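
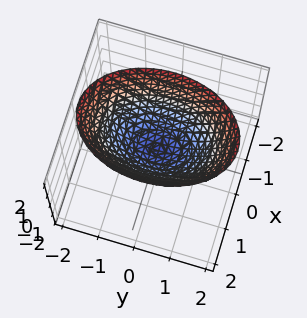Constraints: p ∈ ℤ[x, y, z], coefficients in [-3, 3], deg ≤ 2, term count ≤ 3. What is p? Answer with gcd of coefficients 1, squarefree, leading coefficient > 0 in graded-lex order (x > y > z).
2*x^2 + y^2 - 2*z

(a) Degree: a single bowl opening along one axis; a quadric, so deg p = 2.
(b) Symmetries: mirror symmetry y ↦ −y ⇒ only even powers of y; it's symmetric under x → −x, forcing even powers of x.
(c) From the axis intercepts and sections: it crosses the z-axis at the gridline z = 0; it crosses the y-axis at the gridline y = 0; one x-axis crossing is at x = 0.
(d) These observations pin down the coefficients.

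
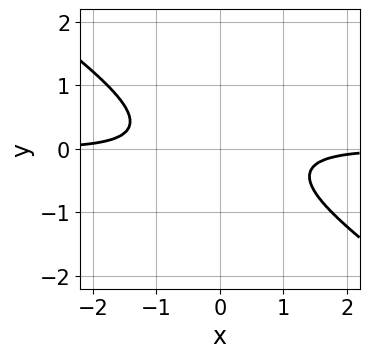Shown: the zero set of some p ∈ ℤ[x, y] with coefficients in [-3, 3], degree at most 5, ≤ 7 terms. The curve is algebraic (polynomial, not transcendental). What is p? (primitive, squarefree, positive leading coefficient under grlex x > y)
1. deg p = 4. A generic line meets the curve in up to 4 points.
2. From the visible intercepts: the curve avoids every integer y-axis point in the box; no x-intercept at any integer in the box.
3. Solving for integer coefficients yields p as stated.

3*x^3*y + 2*x^2*y^2 - 3*x*y^3 + 3*y^2 + 2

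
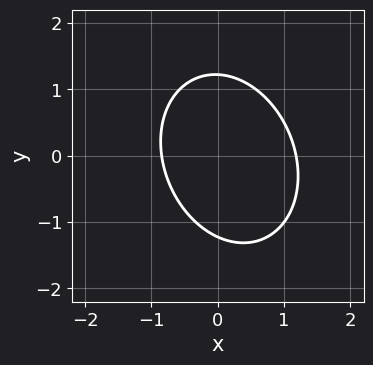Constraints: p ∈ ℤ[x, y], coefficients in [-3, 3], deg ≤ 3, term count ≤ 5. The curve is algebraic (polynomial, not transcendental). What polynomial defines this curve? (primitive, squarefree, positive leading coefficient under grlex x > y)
3*x^2 + x*y + 2*y^2 - x - 3

(a) deg p = 2.
(b) The integer polynomial consistent with all of this is the stated p.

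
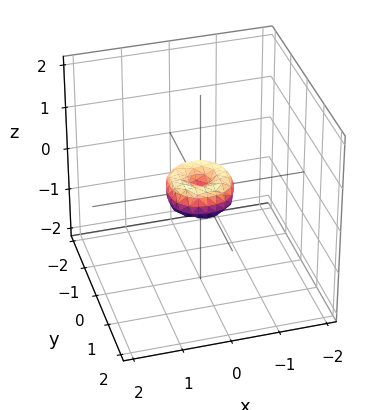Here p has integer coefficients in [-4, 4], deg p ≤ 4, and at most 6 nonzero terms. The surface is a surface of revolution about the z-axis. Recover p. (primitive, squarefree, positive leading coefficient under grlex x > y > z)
2*x^4 + 4*x^2*y^2 + 2*y^4 - x^2 - y^2 + z^2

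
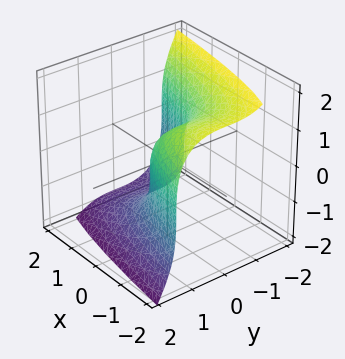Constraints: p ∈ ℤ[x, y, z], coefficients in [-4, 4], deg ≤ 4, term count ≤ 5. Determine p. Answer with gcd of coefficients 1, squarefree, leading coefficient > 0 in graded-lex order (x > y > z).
1. Degree: no degree-2 surface has this shape, so deg p = 3.
2. From the visible intercepts: it crosses the z-axis at the gridline z = 0; it crosses the x-axis at the gridline x = 0.
3. Solving for integer coefficients yields p as stated.

2*y^3 + z^3 + 3*x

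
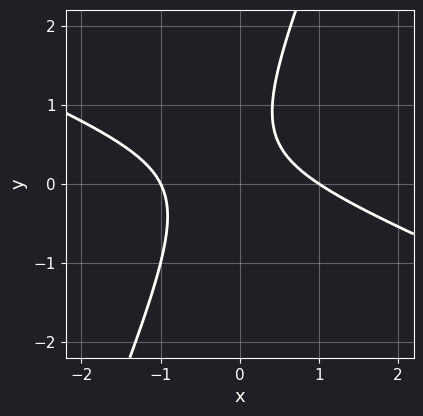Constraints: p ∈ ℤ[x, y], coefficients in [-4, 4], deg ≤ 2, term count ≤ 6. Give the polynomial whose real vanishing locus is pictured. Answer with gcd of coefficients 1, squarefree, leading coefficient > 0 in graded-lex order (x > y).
Degree: a generic line meets the curve in up to 2 points, so deg p = 2.
Checking where it meets the axes: it misses every integer gridline on the y-axis; among the integer gridlines, it crosses the x-axis at x ∈ {-1, 1}.
The integer polynomial consistent with all of this is the stated p.

x^2 + 2*x*y - y^2 + y - 1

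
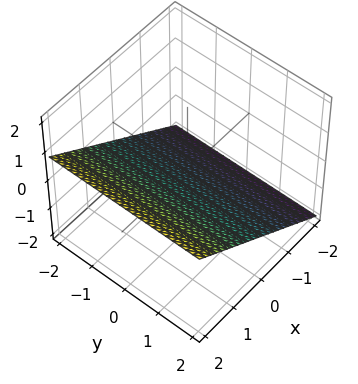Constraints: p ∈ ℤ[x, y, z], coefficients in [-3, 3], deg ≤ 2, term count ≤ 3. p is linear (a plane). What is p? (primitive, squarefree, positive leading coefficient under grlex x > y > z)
The degree is 1 — every cross-section is a straight line — this is a plane.
Checking where it meets the axes: the surface avoids every integer y-axis point in the box; it meets the x-axis at x = 1 (among the integer gridlines).
Fitting integer coefficients to these (and the overall shape) gives p.

2*x - 3*z - 2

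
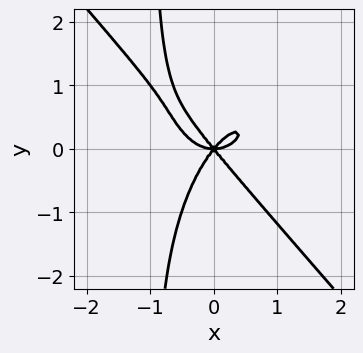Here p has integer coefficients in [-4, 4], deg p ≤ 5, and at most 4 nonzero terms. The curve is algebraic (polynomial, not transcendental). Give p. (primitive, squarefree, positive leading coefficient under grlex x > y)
3*x^4 + 2*x*y^3 - 3*x^2*y + 2*y^3

The degree is 4 — a generic line meets the curve in up to 4 points.
From the visible intercepts: it crosses the x-axis at the gridline x = 0; it meets the y-axis at y = 0 (among the integer gridlines).
Matching integer coefficients to the picture gives p.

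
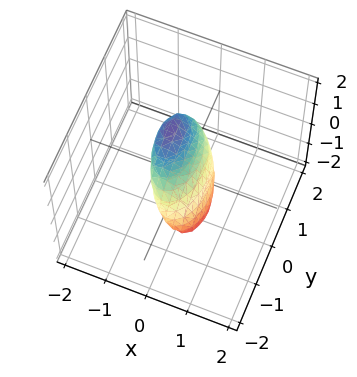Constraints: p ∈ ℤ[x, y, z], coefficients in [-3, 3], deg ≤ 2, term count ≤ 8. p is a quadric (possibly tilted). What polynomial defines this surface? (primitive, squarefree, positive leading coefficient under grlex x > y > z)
3*x^2 + 3*x*z + y^2 - y*z + 2*z^2 - 1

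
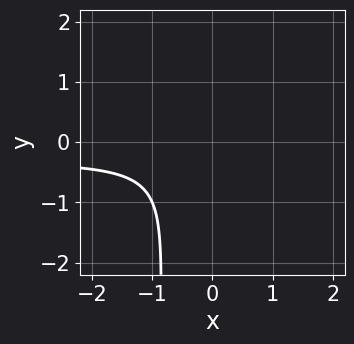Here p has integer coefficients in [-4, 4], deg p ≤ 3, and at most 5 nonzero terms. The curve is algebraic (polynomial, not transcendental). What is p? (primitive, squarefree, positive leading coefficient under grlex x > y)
3*x^2*y + 3*x*y^2 + x^2 + 3*y^2 + 2

(a) deg p = 3.
(b) From the visible intercepts: it misses every integer gridline on the y-axis; no x-intercept at any integer in the box.
(c) Fitting integer coefficients to these (and the overall shape) gives p.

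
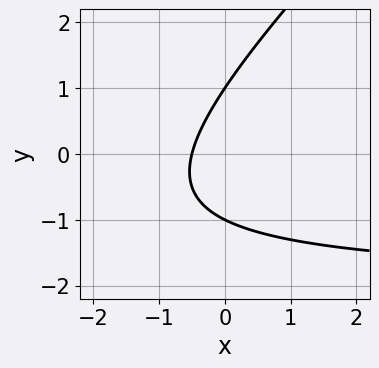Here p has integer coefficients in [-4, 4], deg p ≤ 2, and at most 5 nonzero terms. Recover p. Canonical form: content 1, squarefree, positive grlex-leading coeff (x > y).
Degree: no degree-1 curve has this shape, so deg p = 2.
From the visible intercepts: among the integer gridlines, it crosses the y-axis at y ∈ {-1, 1}.
Putting this together gives p.

x*y - y^2 + 2*x + 1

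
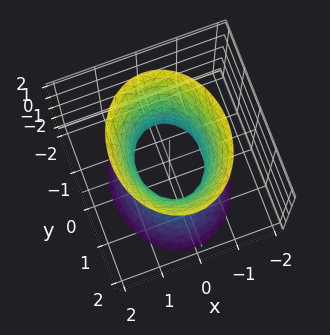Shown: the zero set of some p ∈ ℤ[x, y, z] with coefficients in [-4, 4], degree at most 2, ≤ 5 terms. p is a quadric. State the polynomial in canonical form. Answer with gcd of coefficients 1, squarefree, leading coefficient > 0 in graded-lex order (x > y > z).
3*x^2 + 2*y^2 - z^2 - 2

(a) deg p = 2. An hourglass — one-sheet hyperboloid; a quadric.
(b) Symmetries: it's symmetric under x → −x, forcing even powers of x; it's symmetric under y → −y, forcing even powers of y; mirror symmetry z ↦ −z ⇒ only even powers of z.
(c) Against the integer gridlines: no z-intercept at any integer in the box; among the integer gridlines, it crosses the y-axis at y ∈ {-1, 1}.
(d) Putting this together gives p.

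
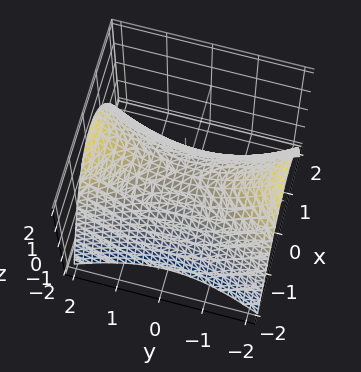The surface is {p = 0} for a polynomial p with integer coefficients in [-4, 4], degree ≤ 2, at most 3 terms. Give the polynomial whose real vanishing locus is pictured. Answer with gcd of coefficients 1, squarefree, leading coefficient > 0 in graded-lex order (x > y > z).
First, the degree is 2 — a hyperbolic paraboloid; a quadric.
Then, symmetries: the y ↦ −y reflection is a symmetry, so y appears only in even powers; it's symmetric under x → −x, forcing even powers of x.
Then, from the visible intercepts: it crosses the y-axis at the gridline y = 0; one x-axis crossing is at x = 0.
Finally, solving for integer coefficients yields p as stated.

3*x^2 - y^2 + 3*z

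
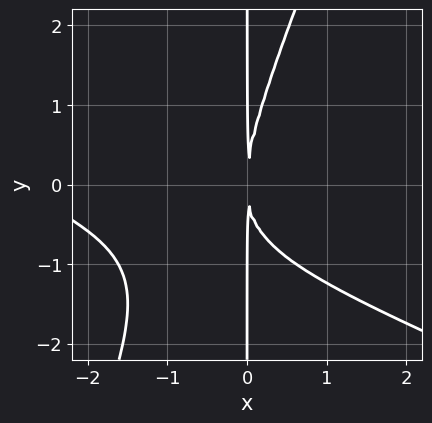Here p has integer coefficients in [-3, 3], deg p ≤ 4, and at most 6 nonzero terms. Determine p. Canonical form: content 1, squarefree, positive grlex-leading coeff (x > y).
1. Degree: no degree-2 curve has this shape, so deg p = 3.
2. Reading off the gridlines: every point of the y-axis in the box is on the curve.
3. The integer polynomial consistent with all of this is the stated p.

x^3 + 2*x^2*y - x*y^2 + 3*x^2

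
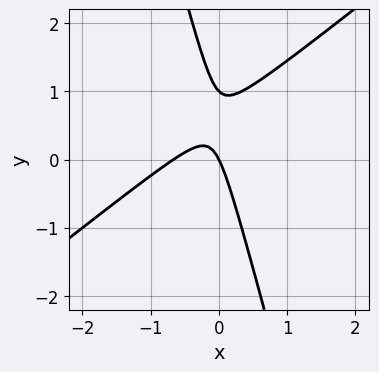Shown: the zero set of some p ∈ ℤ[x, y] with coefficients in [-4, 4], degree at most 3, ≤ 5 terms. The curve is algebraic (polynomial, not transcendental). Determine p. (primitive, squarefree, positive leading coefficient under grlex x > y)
3*x^2 - 3*x*y - y^2 + 2*x + y

1. Degree: the shape is more complex than any degree-1 curve, so deg p = 2.
2. Reading off the gridlines: among the integer gridlines, it crosses the y-axis at y ∈ {0, 1}; one x-axis crossing is at x = 0.
3. Matching integer coefficients to the picture gives p.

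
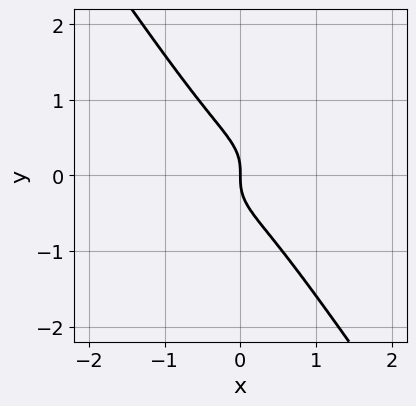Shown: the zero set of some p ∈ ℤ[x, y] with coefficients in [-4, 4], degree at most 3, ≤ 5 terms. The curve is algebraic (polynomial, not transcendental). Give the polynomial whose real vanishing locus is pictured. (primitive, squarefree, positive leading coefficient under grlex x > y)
Degree: a generic line meets the curve in up to 3 points, so deg p = 3.
Observable constraints: it crosses the x-axis at the gridline x = 0; it meets the y-axis at y = 0 (among the integer gridlines).
Fitting integer coefficients to these (and the overall shape) gives p.

2*x^3 + 2*x*y^2 + 2*y^3 + x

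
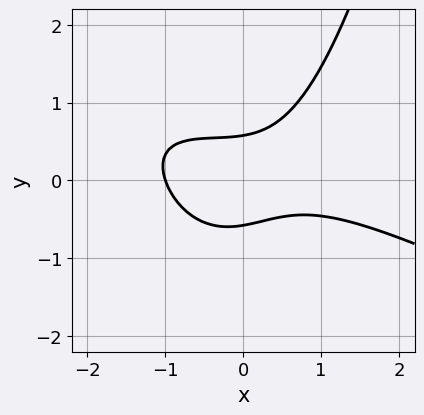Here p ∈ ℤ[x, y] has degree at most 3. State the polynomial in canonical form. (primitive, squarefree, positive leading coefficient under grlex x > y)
(a) Degree: the shape is more complex than any degree-2 curve, so deg p = 3.
(b) Against the integer gridlines: it crosses the x-axis at the gridline x = -1.
(c) Assembling these constraints gives the stated polynomial.

x^3 + 2*x^2*y + x*y - 3*y^2 + 1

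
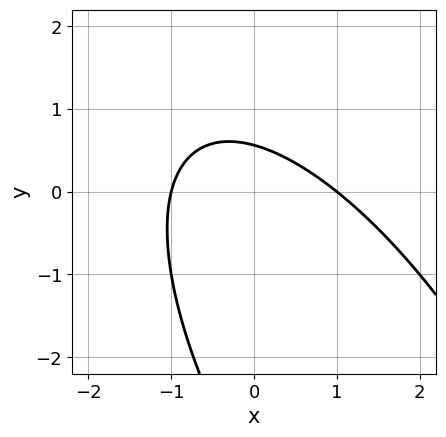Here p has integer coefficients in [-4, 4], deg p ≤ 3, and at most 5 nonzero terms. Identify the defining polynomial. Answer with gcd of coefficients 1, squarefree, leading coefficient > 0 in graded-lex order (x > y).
(a) deg p = 2. A generic line meets the curve in up to 2 points.
(b) Against the integer gridlines: among the integer gridlines, it crosses the x-axis at x ∈ {-1, 1}.
(c) Fitting integer coefficients to these (and the overall shape) gives p.

2*x^2 + 2*x*y + y^2 + 3*y - 2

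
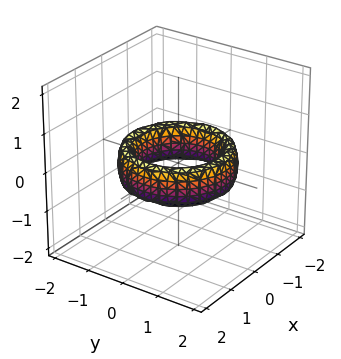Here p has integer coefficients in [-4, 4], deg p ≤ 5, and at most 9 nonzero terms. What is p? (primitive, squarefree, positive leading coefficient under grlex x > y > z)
(a) deg p = 4. A generic line meets the surface in up to 4 points.
(b) Symmetries: the z-axis is an axis of rotation, so x and y enter only as x² + y².
(c) Against the integer gridlines: a circular section at z = 0 has radius exactly 1; it misses every integer gridline on the z-axis; among the integer gridlines, it crosses the x-axis at x ∈ {-1, 1}; the y-axis gridline crossings are at y ∈ {-1, 1}.
(d) Solving for integer coefficients yields p as stated.

x^4 + 2*x^2*y^2 + y^4 - 3*x^2 - 3*y^2 + z^2 + 2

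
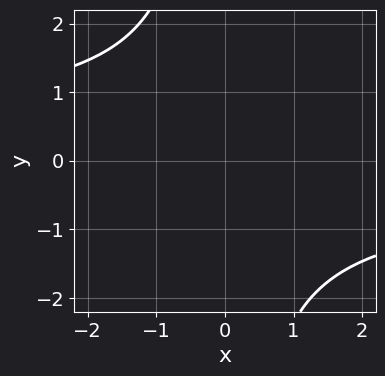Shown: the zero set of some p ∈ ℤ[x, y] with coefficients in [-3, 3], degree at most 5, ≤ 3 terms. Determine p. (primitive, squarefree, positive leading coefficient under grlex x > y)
1. Degree: the shape is more complex than any degree-3 curve, so deg p = 4.
2. Against the integer gridlines: the curve avoids every integer y-axis point in the box; no x-intercept at any integer in the box.
3. The integer polynomial consistent with all of this is the stated p.

x*y^3 + 2*y^2 + 2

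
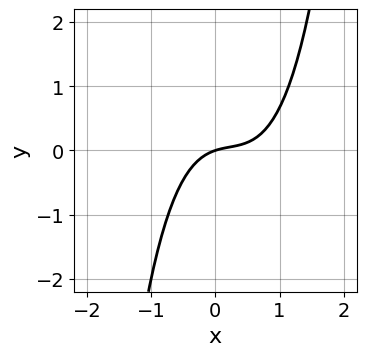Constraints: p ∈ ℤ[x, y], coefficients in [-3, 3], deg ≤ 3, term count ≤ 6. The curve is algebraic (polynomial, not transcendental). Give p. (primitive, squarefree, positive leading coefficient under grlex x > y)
3*x^3 - 2*x^2 + x - 3*y

First, the degree is 3 — the shape is more complex than any degree-2 curve.
Next, reading off the gridlines: it crosses the x-axis at the gridline x = 0; it meets the y-axis at y = 0 (among the integer gridlines).
Finally, putting this together gives p.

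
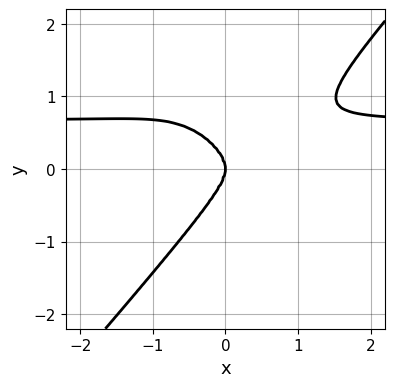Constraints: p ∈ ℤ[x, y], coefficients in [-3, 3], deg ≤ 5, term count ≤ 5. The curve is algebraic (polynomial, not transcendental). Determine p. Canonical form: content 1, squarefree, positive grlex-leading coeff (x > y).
3*x^3*y - 2*y^4 - 2*x^3 - x*y^2

1. deg p = 4. No degree-3 curve has this shape.
2. From the axis intercepts and sections: it crosses the x-axis at the gridline x = 0; it meets the y-axis at y = 0 (among the integer gridlines).
3. Together with the visible shape, these determine p as stated.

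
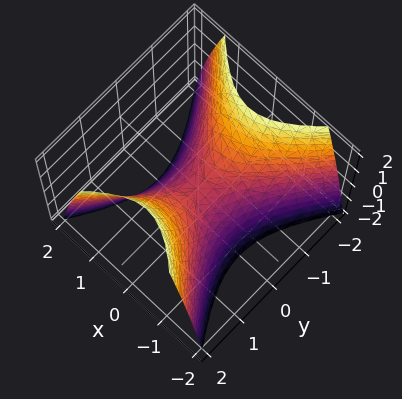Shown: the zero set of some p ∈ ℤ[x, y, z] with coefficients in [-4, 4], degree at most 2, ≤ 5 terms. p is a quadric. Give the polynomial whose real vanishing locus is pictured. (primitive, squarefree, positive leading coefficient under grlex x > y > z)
3*x^2 - 2*y^2 + 2*z

1. deg p = 2.
2. Symmetries: the x ↦ −x reflection is a symmetry, so x appears only in even powers; it's symmetric under y → −y, forcing even powers of y.
3. Reading off the gridlines: it crosses the x-axis at the gridline x = 0; one z-axis crossing is at z = 0; one y-axis crossing is at y = 0.
4. Assembling these constraints gives the stated polynomial.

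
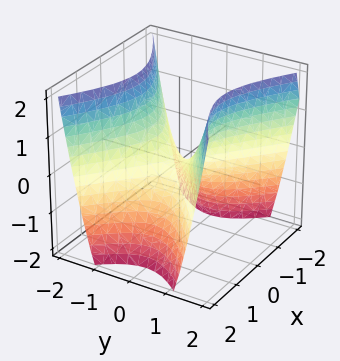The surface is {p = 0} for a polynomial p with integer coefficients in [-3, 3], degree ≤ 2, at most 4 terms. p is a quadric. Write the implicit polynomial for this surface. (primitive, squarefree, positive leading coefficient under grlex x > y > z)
2*x^2 - 3*y^2 + 2*z

First, deg p = 2.
Next, symmetries: the y ↦ −y reflection is a symmetry, so y appears only in even powers; it's symmetric under x → −x, forcing even powers of x.
Next, against the integer gridlines: it crosses the x-axis at the gridline x = 0; it crosses the y-axis at the gridline y = 0; it meets the z-axis at z = 0 (among the integer gridlines).
Finally, together with the visible shape, these determine p as stated.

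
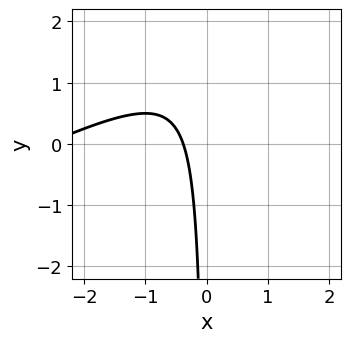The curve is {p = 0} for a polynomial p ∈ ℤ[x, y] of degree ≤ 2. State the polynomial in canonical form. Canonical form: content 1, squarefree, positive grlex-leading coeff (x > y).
1. The degree is 2 — the shape is more complex than any degree-1 curve.
2. Observable constraints: no y-intercept at any integer in the box.
3. Assembling these constraints gives the stated polynomial.

x^2 - 2*x*y + 3*x + 1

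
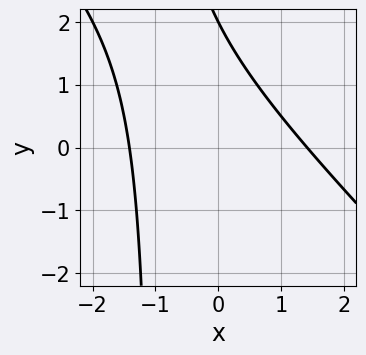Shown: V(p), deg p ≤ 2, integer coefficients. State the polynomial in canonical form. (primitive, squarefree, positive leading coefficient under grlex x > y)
First, deg p = 2.
Next, from the visible intercepts: it meets the y-axis at y = 2 (among the integer gridlines).
Finally, matching integer coefficients to the picture gives p.

x^2 + x*y + y - 2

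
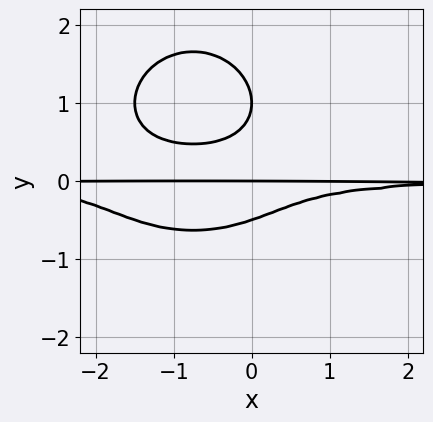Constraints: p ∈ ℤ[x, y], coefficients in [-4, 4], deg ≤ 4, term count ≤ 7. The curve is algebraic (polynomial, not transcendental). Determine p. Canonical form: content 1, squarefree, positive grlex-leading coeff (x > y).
2*x^2*y^2 + 2*y^4 + 3*x*y^2 - 3*y^3 + y

The degree is 4 — a generic line meets the curve in up to 4 points.
From the axis intercepts and sections: every point of the x-axis in the box is on the curve; the y-axis gridline crossings are at y ∈ {0, 1}.
These observations pin down the coefficients.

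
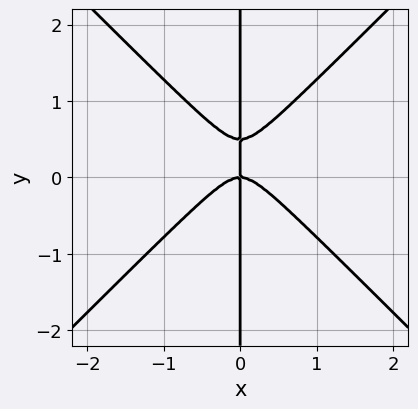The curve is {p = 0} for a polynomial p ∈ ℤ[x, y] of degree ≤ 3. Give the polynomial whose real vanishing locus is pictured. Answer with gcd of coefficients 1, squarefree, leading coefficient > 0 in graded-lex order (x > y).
2*x^3 - 2*x*y^2 + x*y

First, the degree is 3 — no degree-2 curve has this shape.
Then, against the integer gridlines: the visible y-axis segment lies entirely on the curve; it meets the x-axis at x = 0 (among the integer gridlines).
Finally, together with the visible shape, these determine p as stated.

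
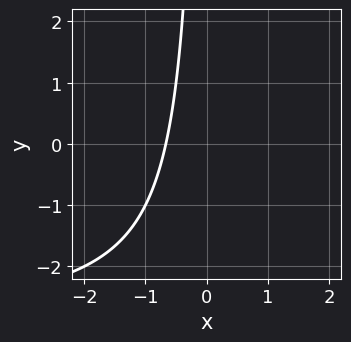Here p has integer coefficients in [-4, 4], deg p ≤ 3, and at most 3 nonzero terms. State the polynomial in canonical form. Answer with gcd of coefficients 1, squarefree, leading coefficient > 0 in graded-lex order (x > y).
x*y + 3*x + 2

First, the degree is 2 — a generic line meets the curve in up to 2 points.
Next, checking where it meets the axes: the curve avoids every integer y-axis point in the box.
Finally, fitting integer coefficients to these (and the overall shape) gives p.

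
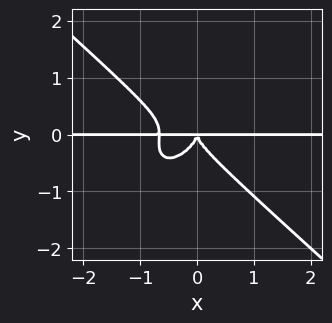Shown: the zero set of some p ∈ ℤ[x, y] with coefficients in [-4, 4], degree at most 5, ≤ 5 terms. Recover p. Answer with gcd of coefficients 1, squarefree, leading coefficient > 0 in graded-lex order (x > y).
3*x^3*y - x*y^3 + 3*y^4 + 2*x^2*y

First, the degree is 4 — no degree-3 curve has this shape.
Then, observable constraints: the visible x-axis segment lies entirely on the curve.
Finally, together with the visible shape, these determine p as stated.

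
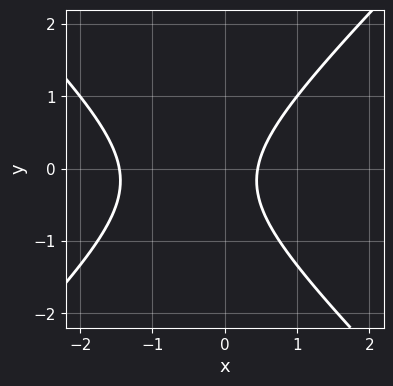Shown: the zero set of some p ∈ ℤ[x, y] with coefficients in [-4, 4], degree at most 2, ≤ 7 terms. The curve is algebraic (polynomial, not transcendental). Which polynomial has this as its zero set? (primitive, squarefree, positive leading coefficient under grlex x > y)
3*x^2 - 3*y^2 + 3*x - y - 2

First, the degree is 2 — the shape is more complex than any degree-1 curve.
Next, from the axis intercepts and sections: no y-intercept at any integer in the box.
Finally, assembling these constraints gives the stated polynomial.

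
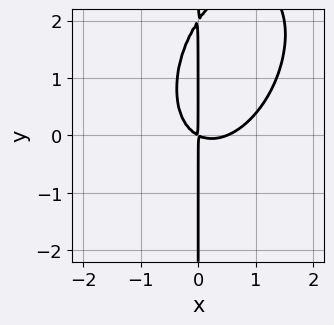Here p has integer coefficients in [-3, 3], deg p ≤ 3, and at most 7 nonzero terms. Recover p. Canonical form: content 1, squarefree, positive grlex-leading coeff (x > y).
1. Degree: a generic line meets the curve in up to 3 points, so deg p = 3.
2. Against the integer gridlines: the visible y-axis segment lies entirely on the curve.
3. Matching integer coefficients to the picture gives p.

2*x^3 - x^2*y + x*y^2 - x^2 - 2*x*y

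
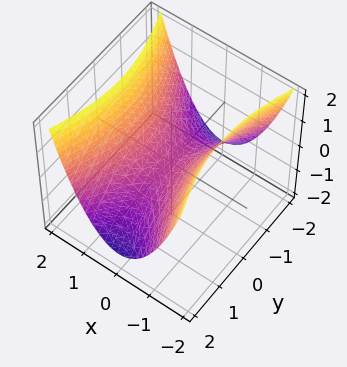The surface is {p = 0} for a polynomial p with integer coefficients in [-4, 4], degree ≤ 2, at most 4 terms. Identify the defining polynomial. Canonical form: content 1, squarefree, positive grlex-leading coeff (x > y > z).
deg p = 2. A hyperbolic paraboloid; a quadric.
Symmetries: the x ↦ −x reflection is a symmetry, so x appears only in even powers; it's symmetric under y → −y, forcing even powers of y.
Reading off the gridlines: one x-axis crossing is at x = 0; it meets the z-axis at z = 0 (among the integer gridlines); it meets the y-axis at y = 0 (among the integer gridlines).
Assembling these constraints gives the stated polynomial.

3*x^2 - y^2 - 3*z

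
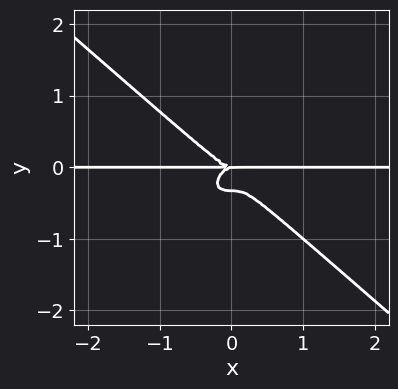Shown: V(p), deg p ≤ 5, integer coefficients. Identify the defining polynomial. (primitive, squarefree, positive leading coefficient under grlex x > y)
2*x^3*y + 3*y^4 + y^3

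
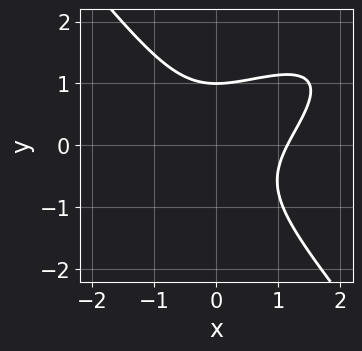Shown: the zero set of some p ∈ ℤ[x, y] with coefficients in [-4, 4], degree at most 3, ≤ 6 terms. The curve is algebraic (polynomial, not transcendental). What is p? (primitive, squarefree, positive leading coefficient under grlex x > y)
Degree: a generic line meets the curve in up to 3 points, so deg p = 3.
Against the integer gridlines: it meets the y-axis at y = 1 (among the integer gridlines).
Matching integer coefficients to the picture gives p.

2*x^3 - 3*x^2*y + 3*y^3 - 3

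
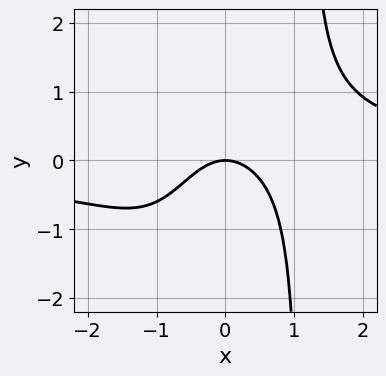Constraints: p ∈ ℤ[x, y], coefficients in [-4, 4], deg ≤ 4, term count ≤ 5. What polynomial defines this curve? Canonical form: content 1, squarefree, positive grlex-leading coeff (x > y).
2*x^3*y - 3*x^2 - 3*y

(a) Degree: no degree-3 curve has this shape, so deg p = 4.
(b) Observable constraints: it crosses the x-axis at the gridline x = 0; one y-axis crossing is at y = 0.
(c) These observations pin down the coefficients.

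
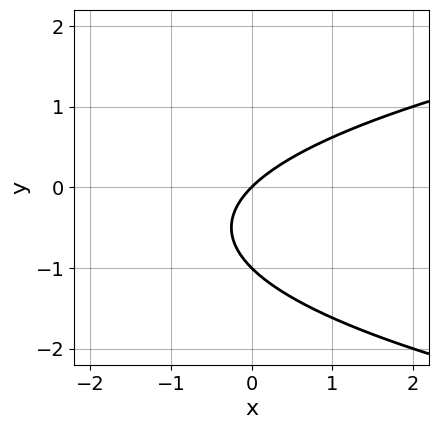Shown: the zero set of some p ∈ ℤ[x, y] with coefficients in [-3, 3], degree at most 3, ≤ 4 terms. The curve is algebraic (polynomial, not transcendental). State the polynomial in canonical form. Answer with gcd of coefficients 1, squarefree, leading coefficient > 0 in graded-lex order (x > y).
First, degree: the shape is more complex than any degree-1 curve, so deg p = 2.
Next, reading off the gridlines: the y-axis gridline crossings are at y ∈ {-1, 0}; it crosses the x-axis at the gridline x = 0.
Finally, fitting integer coefficients to these (and the overall shape) gives p.

y^2 - x + y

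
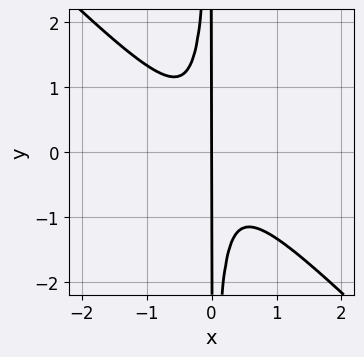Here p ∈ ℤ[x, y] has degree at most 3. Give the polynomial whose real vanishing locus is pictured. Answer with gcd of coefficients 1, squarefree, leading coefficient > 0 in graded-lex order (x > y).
3*x^3 + 3*x^2*y + x

First, the degree is 3 — no degree-2 curve has this shape.
Then, checking where it meets the axes: it crosses the x-axis at the gridline x = 0; every point of the y-axis in the box is on the curve.
Finally, matching integer coefficients to the picture gives p.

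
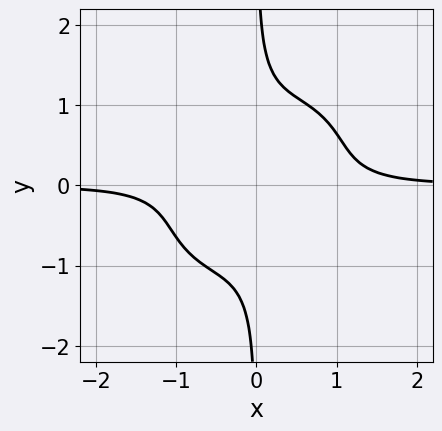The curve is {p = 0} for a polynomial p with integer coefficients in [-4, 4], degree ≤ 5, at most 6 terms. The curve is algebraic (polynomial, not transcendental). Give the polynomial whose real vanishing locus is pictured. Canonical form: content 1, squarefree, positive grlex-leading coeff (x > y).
The degree is 4 — no degree-3 curve has this shape.
Against the integer gridlines: no y-intercept at any integer in the box; the curve avoids every integer x-axis point in the box.
Matching integer coefficients to the picture gives p.

2*x^3*y - 2*x^2*y^2 + 2*x*y^3 - 1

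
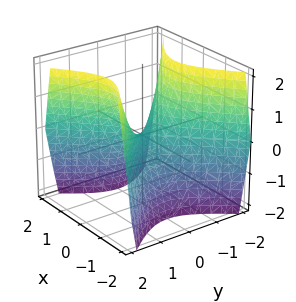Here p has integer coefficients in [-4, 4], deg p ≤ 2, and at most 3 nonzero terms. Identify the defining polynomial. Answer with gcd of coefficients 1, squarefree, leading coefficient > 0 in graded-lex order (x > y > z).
3*x^2 - 3*y^2 + 2*z

(a) The degree is 2 — a saddle surface; a quadric.
(b) Symmetries: mirror symmetry x ↦ −x ⇒ only even powers of x; mirror symmetry y ↦ −y ⇒ only even powers of y.
(c) Observable constraints: one y-axis crossing is at y = 0; one z-axis crossing is at z = 0; it crosses the x-axis at the gridline x = 0.
(d) Together with the visible shape, these determine p as stated.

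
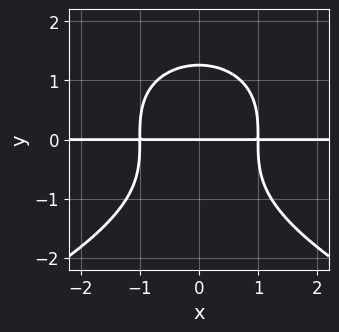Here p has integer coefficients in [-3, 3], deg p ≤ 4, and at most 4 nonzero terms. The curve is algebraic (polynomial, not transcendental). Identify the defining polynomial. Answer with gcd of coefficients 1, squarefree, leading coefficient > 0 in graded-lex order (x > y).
y^4 + 2*x^2*y - 2*y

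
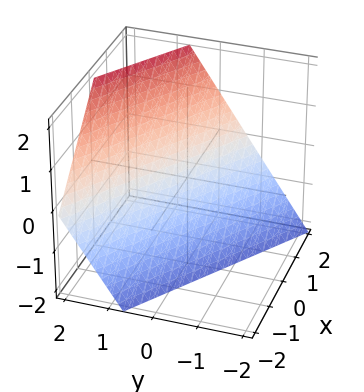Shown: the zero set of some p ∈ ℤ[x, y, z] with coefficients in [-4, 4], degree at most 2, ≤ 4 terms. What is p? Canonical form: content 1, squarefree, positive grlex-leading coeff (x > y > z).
The degree is 1 — the surface is flat (a plane).
From the visible intercepts: it crosses the x-axis at the gridline x = 1; one z-axis crossing is at z = -1.
Assembling these constraints gives the stated polynomial.

2*x + 3*y - 2*z - 2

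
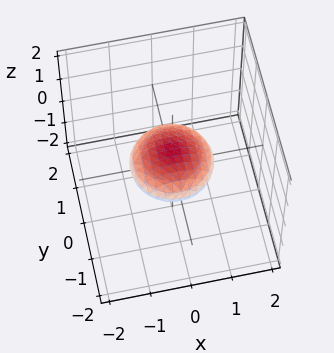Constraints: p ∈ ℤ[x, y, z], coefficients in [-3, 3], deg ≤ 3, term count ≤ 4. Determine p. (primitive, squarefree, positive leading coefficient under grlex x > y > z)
Degree: a generic line meets the surface in up to 2 points, so deg p = 2.
Symmetries: the surface is invariant under rotation about z: p = q(x² + y², z).
Observable constraints: a circular section at z = 0 has radius exactly 1; the y-axis gridline crossings are at y ∈ {-1, 1}; the x-axis gridline crossings are at x ∈ {-1, 1}.
Putting this together gives p.

x^2 + y^2 + 3*z^2 - 1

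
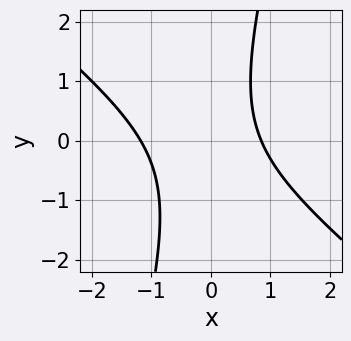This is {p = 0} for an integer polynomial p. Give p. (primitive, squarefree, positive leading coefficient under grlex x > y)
3*x^2 + 3*x*y - y^2 + x - 3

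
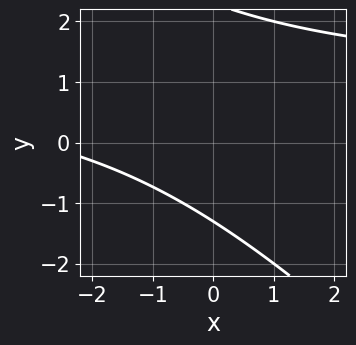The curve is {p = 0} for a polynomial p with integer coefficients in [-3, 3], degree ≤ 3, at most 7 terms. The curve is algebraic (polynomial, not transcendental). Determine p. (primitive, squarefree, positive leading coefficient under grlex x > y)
x*y + y^2 - x - y - 3

(a) deg p = 2. A generic line meets the curve in up to 2 points.
(b) Against the integer gridlines: it misses every integer gridline on the x-axis.
(c) Fitting integer coefficients to these (and the overall shape) gives p.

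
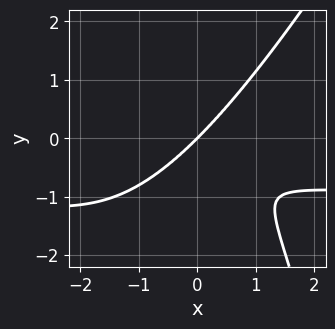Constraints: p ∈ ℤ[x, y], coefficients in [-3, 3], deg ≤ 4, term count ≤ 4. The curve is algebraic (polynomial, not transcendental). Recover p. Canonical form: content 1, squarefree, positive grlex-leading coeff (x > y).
(a) Degree: no degree-3 curve has this shape, so deg p = 4.
(b) Against the integer gridlines: it meets the y-axis at y = 0 (among the integer gridlines); it meets the x-axis at x = 0 (among the integer gridlines).
(c) Solving for integer coefficients yields p as stated.

2*x^3*y - x^2*y^2 + 2*x^3 - 2*y^3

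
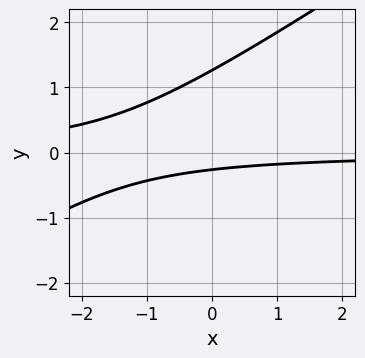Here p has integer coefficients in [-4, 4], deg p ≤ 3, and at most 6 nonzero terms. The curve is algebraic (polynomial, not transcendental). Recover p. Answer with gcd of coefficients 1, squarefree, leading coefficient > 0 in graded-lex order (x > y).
(a) deg p = 2. A generic line meets the curve in up to 2 points.
(b) From the axis intercepts and sections: the curve avoids every integer x-axis point in the box.
(c) The integer polynomial consistent with all of this is the stated p.

2*x*y - 3*y^2 + 3*y + 1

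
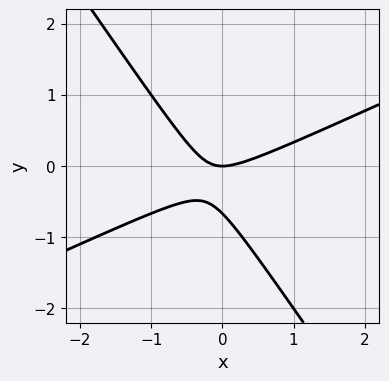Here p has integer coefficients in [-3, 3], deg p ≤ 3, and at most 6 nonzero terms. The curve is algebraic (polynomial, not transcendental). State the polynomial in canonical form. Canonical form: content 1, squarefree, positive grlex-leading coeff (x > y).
2*x^2 - 3*x*y - 3*y^2 - 2*y

(a) deg p = 2. No degree-1 curve has this shape.
(b) Reading off the gridlines: it crosses the y-axis at the gridline y = 0; one x-axis crossing is at x = 0.
(c) Solving for integer coefficients yields p as stated.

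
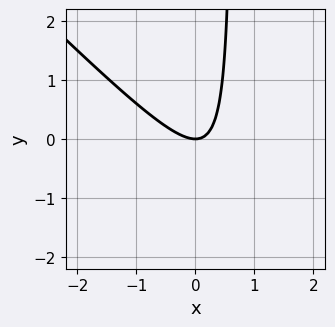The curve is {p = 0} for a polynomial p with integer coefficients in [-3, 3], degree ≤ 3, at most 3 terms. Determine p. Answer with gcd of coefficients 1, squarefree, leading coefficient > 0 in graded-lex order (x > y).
Degree: the shape is more complex than any degree-1 curve, so deg p = 2.
From the visible intercepts: one x-axis crossing is at x = 0; it meets the y-axis at y = 0 (among the integer gridlines).
The integer polynomial consistent with all of this is the stated p.

3*x^2 + 3*x*y - 2*y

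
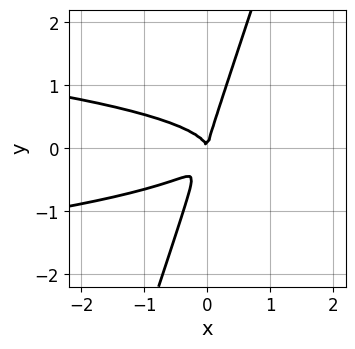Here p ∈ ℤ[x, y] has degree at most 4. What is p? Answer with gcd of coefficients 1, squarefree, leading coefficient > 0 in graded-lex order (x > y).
3*x*y^2 - y^3 + x^2

(a) Degree: no degree-2 curve has this shape, so deg p = 3.
(b) Reading off the gridlines: one x-axis crossing is at x = 0; it crosses the y-axis at the gridline y = 0.
(c) Assembling these constraints gives the stated polynomial.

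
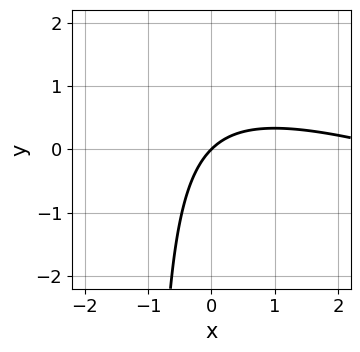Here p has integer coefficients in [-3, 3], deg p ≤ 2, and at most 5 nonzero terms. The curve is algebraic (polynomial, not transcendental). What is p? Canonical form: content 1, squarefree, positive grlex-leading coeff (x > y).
(a) Degree: a generic line meets the curve in up to 2 points, so deg p = 2.
(b) Reading off the gridlines: it crosses the x-axis at the gridline x = 0; it meets the y-axis at y = 0 (among the integer gridlines).
(c) Putting this together gives p.

x^2 + 3*x*y - 3*x + 3*y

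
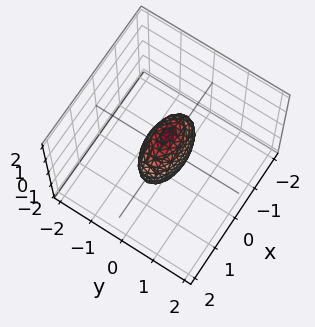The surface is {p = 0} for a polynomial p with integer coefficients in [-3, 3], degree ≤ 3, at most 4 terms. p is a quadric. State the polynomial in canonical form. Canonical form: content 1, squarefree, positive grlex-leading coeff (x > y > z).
1. Degree: bounded and convex; a quadric, so deg p = 2.
2. Symmetries: it's symmetric under y → −y, forcing even powers of y; mirror symmetry z ↦ −z ⇒ only even powers of z; the x ↦ −x reflection is a symmetry, so x appears only in even powers.
3. Observable constraints: the x-axis gridline crossings are at x ∈ {-1, 1}; the z-axis gridline crossings are at z ∈ {-1, 1}.
4. Fitting integer coefficients to these (and the overall shape) gives p.

x^2 + 3*y^2 + z^2 - 1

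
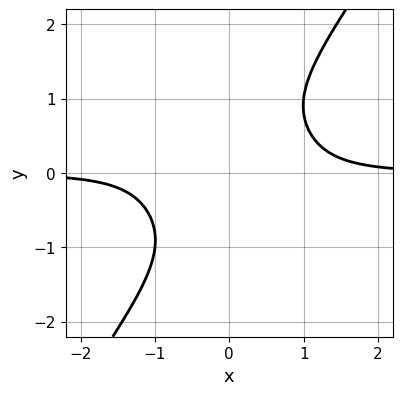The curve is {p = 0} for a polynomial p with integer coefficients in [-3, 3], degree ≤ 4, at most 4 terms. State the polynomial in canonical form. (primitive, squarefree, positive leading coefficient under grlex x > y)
Degree: a generic line meets the curve in up to 4 points, so deg p = 4.
Observable constraints: the curve avoids every integer x-axis point in the box; no y-intercept at any integer in the box.
The integer polynomial consistent with all of this is the stated p.

3*x^3*y - y^4 - 2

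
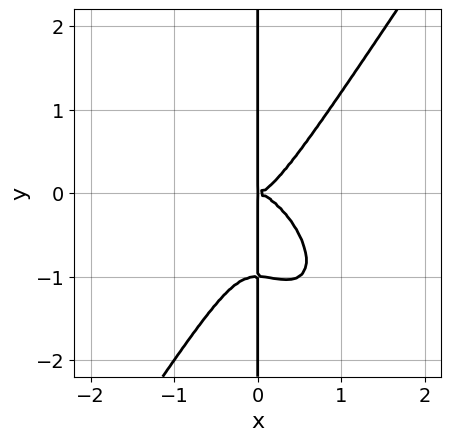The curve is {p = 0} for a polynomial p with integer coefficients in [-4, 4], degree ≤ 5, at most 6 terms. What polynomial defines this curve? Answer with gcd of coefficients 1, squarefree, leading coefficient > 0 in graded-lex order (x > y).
Degree: a generic line meets the curve in up to 4 points, so deg p = 4.
Observable constraints: every point of the y-axis in the box is on the curve.
Solving for integer coefficients yields p as stated.

2*x^4 + x^3*y - x*y^3 - x*y^2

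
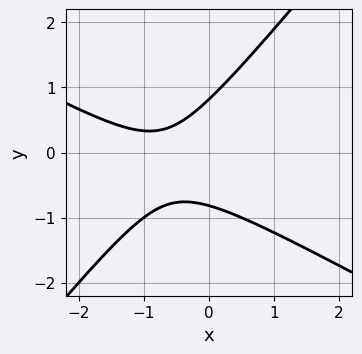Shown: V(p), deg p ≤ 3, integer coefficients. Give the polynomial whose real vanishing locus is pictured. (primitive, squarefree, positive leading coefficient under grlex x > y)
2*x^2 + 2*x*y - 3*y^2 + 3*x + 2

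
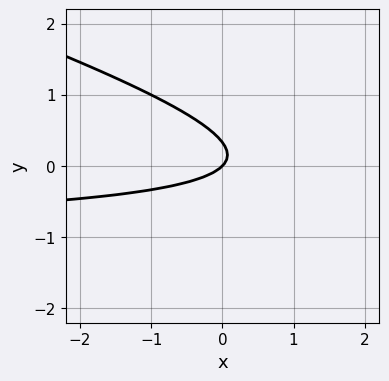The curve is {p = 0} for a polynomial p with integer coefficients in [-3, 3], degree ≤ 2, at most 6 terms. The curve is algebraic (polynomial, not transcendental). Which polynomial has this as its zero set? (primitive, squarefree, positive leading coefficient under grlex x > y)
x*y + 3*y^2 + x - y

1. The degree is 2 — the shape is more complex than any degree-1 curve.
2. Reading off the gridlines: it crosses the x-axis at the gridline x = 0; it meets the y-axis at y = 0 (among the integer gridlines).
3. Matching integer coefficients to the picture gives p.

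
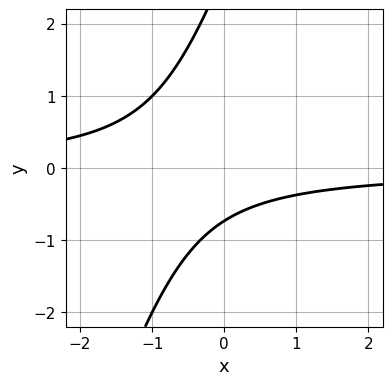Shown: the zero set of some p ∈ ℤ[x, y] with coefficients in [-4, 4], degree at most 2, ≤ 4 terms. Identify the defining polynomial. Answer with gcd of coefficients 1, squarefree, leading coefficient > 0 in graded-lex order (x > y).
(a) Degree: the shape is more complex than any degree-1 curve, so deg p = 2.
(b) Reading off the gridlines: the curve avoids every integer x-axis point in the box.
(c) Assembling these constraints gives the stated polynomial.

3*x*y - y^2 + 2*y + 2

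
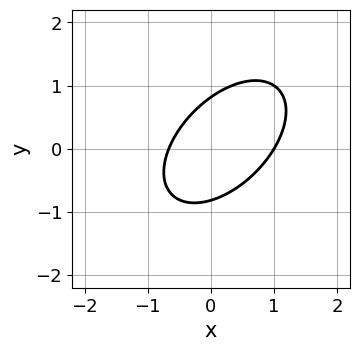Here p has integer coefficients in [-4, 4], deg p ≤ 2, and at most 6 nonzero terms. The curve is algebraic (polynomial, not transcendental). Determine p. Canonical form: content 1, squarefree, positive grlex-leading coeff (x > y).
3*x^2 - 3*x*y + 3*y^2 - x - 2

1. deg p = 2. No degree-1 curve has this shape.
2. Checking where it meets the axes: one x-axis crossing is at x = 1.
3. Putting this together gives p.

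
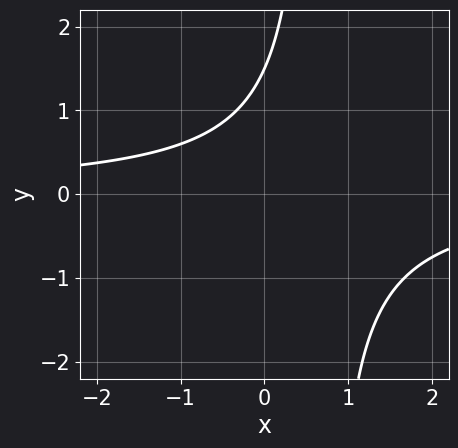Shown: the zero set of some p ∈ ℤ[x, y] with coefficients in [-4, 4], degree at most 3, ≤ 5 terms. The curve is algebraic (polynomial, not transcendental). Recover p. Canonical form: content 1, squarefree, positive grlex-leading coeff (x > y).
3*x*y - 2*y + 3

1. deg p = 2.
2. Against the integer gridlines: the curve avoids every integer x-axis point in the box.
3. Solving for integer coefficients yields p as stated.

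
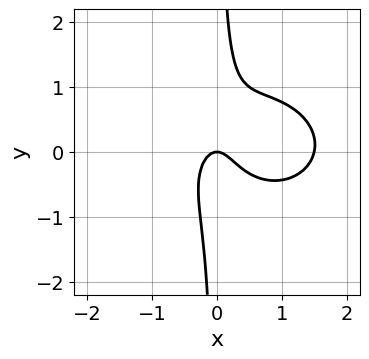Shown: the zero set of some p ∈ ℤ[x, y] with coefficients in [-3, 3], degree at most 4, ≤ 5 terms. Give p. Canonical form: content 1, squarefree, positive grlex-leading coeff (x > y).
First, the degree is 3 — a generic line meets the curve in up to 3 points.
Next, observable constraints: one x-axis crossing is at x = 0; it crosses the y-axis at the gridline y = 0.
Finally, putting this together gives p.

2*x^3 + 3*x*y^2 - 3*x^2 - y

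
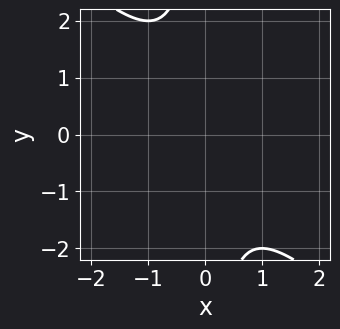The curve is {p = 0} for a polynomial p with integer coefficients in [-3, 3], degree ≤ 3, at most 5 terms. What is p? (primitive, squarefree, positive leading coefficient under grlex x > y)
x^2 + x*y + 1

deg p = 2.
From the axis intercepts and sections: the curve avoids every integer y-axis point in the box; no x-intercept at any integer in the box.
The integer polynomial consistent with all of this is the stated p.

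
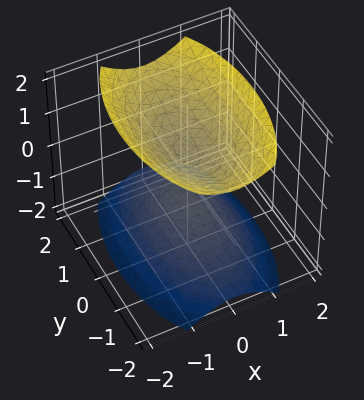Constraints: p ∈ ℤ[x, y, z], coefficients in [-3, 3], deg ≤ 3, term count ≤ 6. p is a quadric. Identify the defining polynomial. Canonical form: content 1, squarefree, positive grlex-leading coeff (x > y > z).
3*x^2 + y^2 - 2*z^2 + 1

1. I count 2 distinct pieces. Treating them together as one polynomial.
2. deg p = 2. Two sheets facing apart; a quadric.
3. Symmetries: the x ↦ −x reflection is a symmetry, so x appears only in even powers; the y ↦ −y reflection is a symmetry, so y appears only in even powers; it's symmetric under z → −z, forcing even powers of z.
4. From the axis intercepts and sections: it misses every integer gridline on the x-axis; the surface avoids every integer y-axis point in the box.
5. Together with the visible shape, these determine p as stated.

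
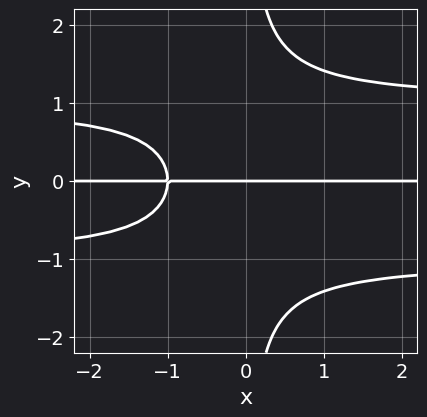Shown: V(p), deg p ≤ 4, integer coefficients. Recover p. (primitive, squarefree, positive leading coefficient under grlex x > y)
(a) deg p = 4. No degree-3 curve has this shape.
(b) Reading off the gridlines: one y-axis crossing is at y = 0; the visible x-axis segment lies entirely on the curve.
(c) These observations pin down the coefficients.

x*y^3 - x*y - y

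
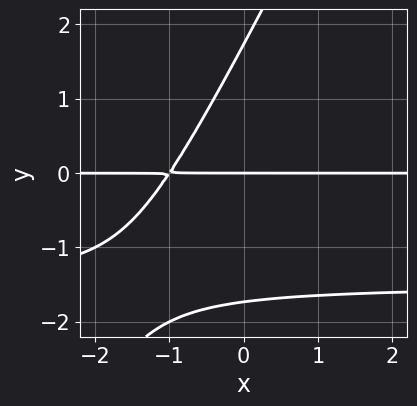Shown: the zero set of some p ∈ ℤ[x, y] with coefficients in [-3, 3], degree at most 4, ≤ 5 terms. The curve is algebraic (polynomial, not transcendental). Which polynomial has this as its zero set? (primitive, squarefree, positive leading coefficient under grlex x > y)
First, the degree is 3 — the shape is more complex than any degree-2 curve.
Then, checking where it meets the axes: the visible x-axis segment lies entirely on the curve; it meets the y-axis at y = 0 (among the integer gridlines).
Finally, the integer polynomial consistent with all of this is the stated p.

2*x*y^2 - y^3 + 3*x*y + 3*y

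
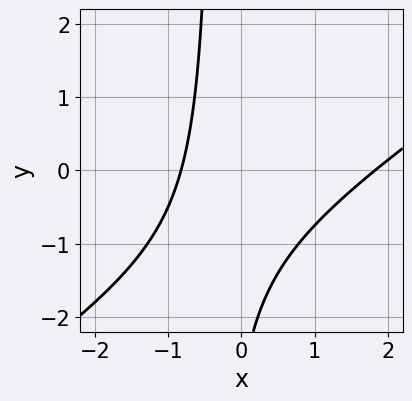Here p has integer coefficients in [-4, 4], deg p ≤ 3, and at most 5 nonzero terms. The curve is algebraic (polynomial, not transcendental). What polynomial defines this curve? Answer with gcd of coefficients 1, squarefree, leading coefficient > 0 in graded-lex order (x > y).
deg p = 2. No degree-1 curve has this shape.
From the visible intercepts: the curve avoids every integer y-axis point in the box.
The integer polynomial consistent with all of this is the stated p.

2*x^2 - 3*x*y - 2*x - y - 3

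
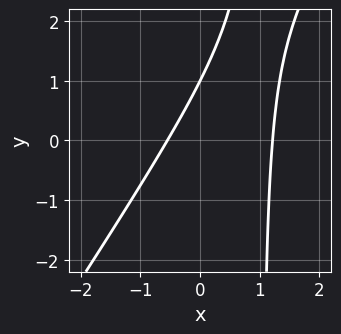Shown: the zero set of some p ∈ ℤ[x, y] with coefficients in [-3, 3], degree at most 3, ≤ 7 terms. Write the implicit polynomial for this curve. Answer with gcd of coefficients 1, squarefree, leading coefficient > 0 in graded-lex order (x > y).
(a) Degree: no degree-1 curve has this shape, so deg p = 2.
(b) Reading off the gridlines: one y-axis crossing is at y = 1.
(c) Together with the visible shape, these determine p as stated.

3*x^2 - 2*x*y - 2*x + 2*y - 2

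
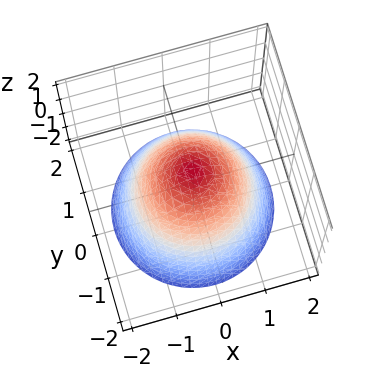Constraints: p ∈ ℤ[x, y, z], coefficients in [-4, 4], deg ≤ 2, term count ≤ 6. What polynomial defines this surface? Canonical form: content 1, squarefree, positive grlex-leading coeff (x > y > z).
Degree: a generic line meets the surface in up to 2 points, so deg p = 2.
Symmetries: rotational symmetry about the z-axis ⇒ p depends on x, y only through x² + y².
Against the integer gridlines: among the integer gridlines, it crosses the x-axis at x ∈ {-1, 1}; a circular section at z = -1 has radius between 1 and 2.
These observations pin down the coefficients. Check: (0, 0, 1) on the z-axis lies on the surface, and p(0, 0, 1) = 0. ✓

x^2 + y^2 + z - 1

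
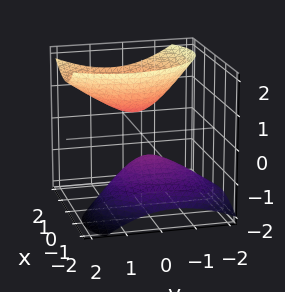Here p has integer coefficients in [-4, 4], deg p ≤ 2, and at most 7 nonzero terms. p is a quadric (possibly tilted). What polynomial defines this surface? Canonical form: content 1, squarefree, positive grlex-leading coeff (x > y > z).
3*x^2 - 3*x*z + 2*y^2 - y*z - 2*z^2 + 1

I count 2 distinct pieces.
deg p = 2.
Reading off the gridlines: the surface avoids every integer x-axis point in the box; it misses every integer gridline on the y-axis.
Putting this together gives p.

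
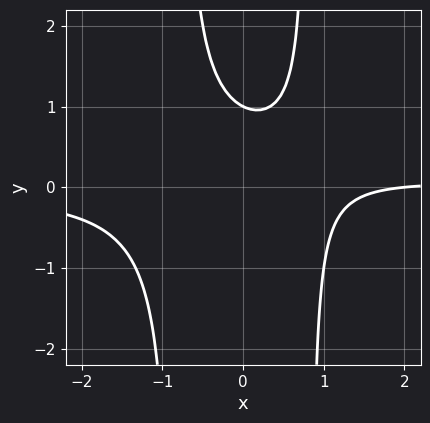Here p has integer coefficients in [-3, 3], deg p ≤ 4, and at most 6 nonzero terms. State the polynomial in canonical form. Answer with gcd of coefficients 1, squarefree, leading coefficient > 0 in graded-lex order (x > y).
3*x^2*y - x - 2*y + 2

Degree: no degree-2 curve has this shape, so deg p = 3.
From the axis intercepts and sections: it crosses the y-axis at the gridline y = 1; it meets the x-axis at x = 2 (among the integer gridlines).
These observations pin down the coefficients.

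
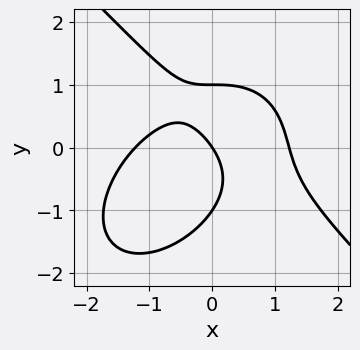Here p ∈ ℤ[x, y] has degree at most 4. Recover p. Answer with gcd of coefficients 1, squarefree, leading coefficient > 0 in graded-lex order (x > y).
2*x^3 + 2*y^3 + 3*x*y - 3*x - 2*y

Degree: no degree-2 curve has this shape, so deg p = 3.
From the visible intercepts: one x-axis crossing is at x = 0; among the integer gridlines, it crosses the y-axis at y ∈ {-1, 0, 1}.
Matching integer coefficients to the picture gives p.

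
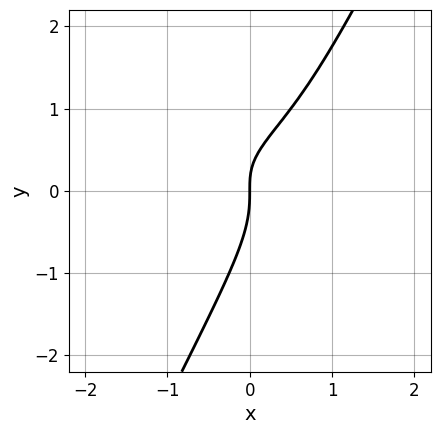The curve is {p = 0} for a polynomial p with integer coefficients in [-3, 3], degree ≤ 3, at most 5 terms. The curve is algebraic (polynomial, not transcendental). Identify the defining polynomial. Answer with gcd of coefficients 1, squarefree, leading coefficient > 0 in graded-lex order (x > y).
2*x*y^2 - y^3 - x*y + x

1. The degree is 3 — no degree-2 curve has this shape.
2. Observable constraints: it crosses the x-axis at the gridline x = 0; it crosses the y-axis at the gridline y = 0.
3. The integer polynomial consistent with all of this is the stated p.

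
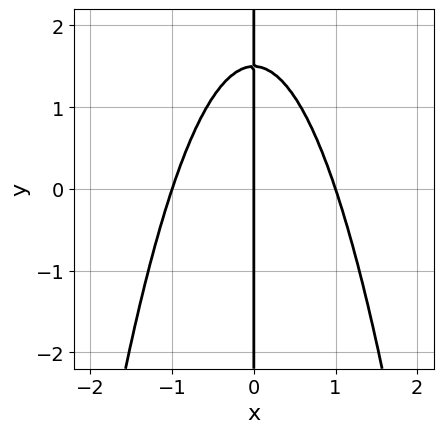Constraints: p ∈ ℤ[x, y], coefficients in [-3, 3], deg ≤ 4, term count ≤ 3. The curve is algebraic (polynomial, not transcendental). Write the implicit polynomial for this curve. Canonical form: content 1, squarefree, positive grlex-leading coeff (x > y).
(a) deg p = 3.
(b) Against the integer gridlines: the x-axis gridline crossings are at x ∈ {-1, 0, 1}; every point of the y-axis in the box is on the curve.
(c) Together with the visible shape, these determine p as stated.

3*x^3 + 2*x*y - 3*x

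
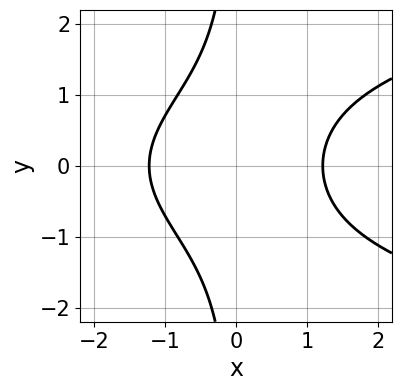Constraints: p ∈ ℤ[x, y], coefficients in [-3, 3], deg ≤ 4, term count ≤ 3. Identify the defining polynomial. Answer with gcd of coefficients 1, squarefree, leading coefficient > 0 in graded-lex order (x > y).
2*x*y^2 - 2*x^2 + 3

1. deg p = 3. The shape is more complex than any degree-2 curve.
2. Symmetries: it's symmetric under y → −y, forcing even powers of y.
3. Reading off the gridlines: the curve avoids every integer y-axis point in the box.
4. Fitting integer coefficients to these (and the overall shape) gives p.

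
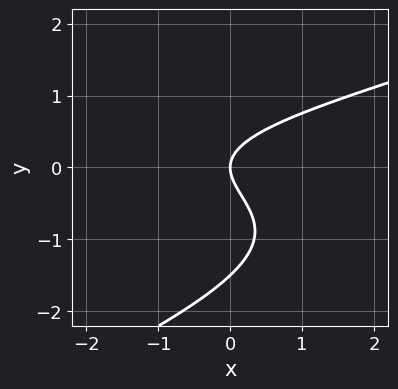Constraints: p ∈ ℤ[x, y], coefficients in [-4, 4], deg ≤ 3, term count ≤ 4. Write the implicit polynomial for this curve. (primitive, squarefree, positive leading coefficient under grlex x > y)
(a) The degree is 3 — the shape is more complex than any degree-2 curve.
(b) Observable constraints: one x-axis crossing is at x = 0; one y-axis crossing is at y = 0.
(c) Solving for integer coefficients yields p as stated.

x*y^2 - 2*y^3 - 3*y^2 + 2*x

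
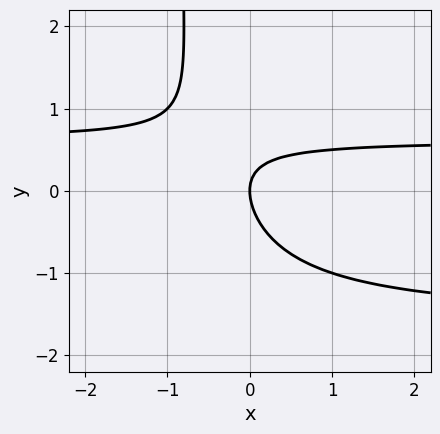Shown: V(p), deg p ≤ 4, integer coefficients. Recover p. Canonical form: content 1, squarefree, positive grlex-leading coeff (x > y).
(a) The degree is 3 — the shape is more complex than any degree-2 curve.
(b) From the axis intercepts and sections: it meets the y-axis at y = 0 (among the integer gridlines); one x-axis crossing is at x = 0.
(c) Solving for integer coefficients yields p as stated.

x*y^2 + x*y + y^2 - x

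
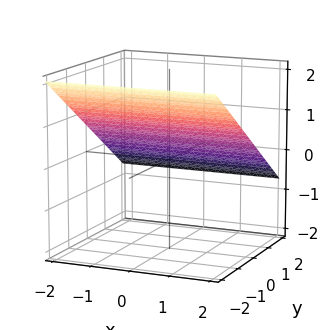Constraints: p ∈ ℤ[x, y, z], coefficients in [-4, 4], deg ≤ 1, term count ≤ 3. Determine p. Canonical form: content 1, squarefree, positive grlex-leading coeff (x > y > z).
2*y + 3*z - 2

The degree is 1 — every cross-section is a straight line — this is a plane.
From the visible intercepts: it misses every integer gridline on the x-axis; one y-axis crossing is at y = 1.
Assembling these constraints gives the stated polynomial.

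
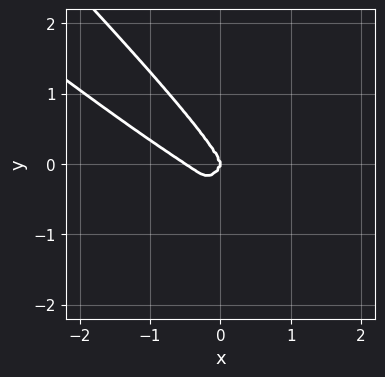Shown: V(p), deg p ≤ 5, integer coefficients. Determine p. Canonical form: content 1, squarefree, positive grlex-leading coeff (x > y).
1. The degree is 4 — the shape is more complex than any degree-3 curve.
2. Against the integer gridlines: it crosses the x-axis at the gridline x = 0; one y-axis crossing is at y = 0.
3. Fitting integer coefficients to these (and the overall shape) gives p.

2*x^4 + 3*x^3*y + y^4 + x^3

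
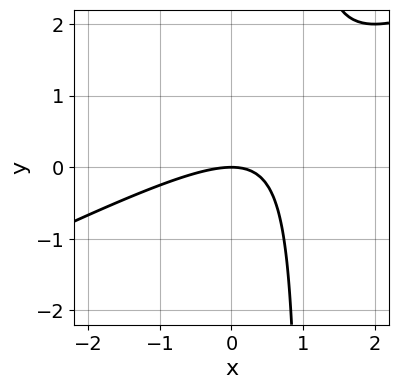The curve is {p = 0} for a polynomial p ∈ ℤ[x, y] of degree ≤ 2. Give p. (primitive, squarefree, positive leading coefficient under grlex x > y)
x^2 - 2*x*y + 2*y

1. The degree is 2 — no degree-1 curve has this shape.
2. Against the integer gridlines: it meets the y-axis at y = 0 (among the integer gridlines); it meets the x-axis at x = 0 (among the integer gridlines).
3. Assembling these constraints gives the stated polynomial.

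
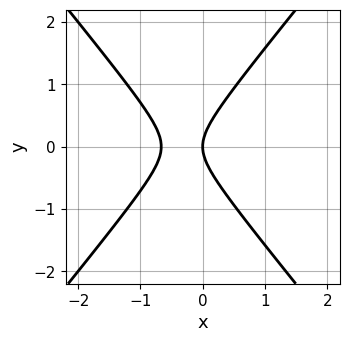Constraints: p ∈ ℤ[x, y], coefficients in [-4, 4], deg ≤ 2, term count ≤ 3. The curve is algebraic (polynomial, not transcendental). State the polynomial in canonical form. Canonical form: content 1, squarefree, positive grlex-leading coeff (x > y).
3*x^2 - 2*y^2 + 2*x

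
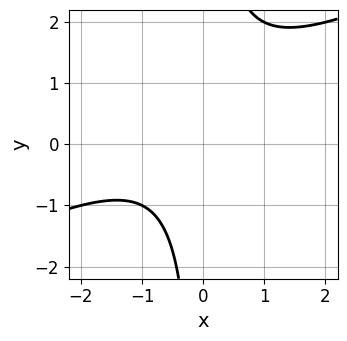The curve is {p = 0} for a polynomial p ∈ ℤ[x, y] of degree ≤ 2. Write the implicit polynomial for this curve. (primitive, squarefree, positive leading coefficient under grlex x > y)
First, degree: the shape is more complex than any degree-1 curve, so deg p = 2.
Then, observable constraints: no x-intercept at any integer in the box; the curve avoids every integer y-axis point in the box.
Finally, these observations pin down the coefficients.

x^2 - 2*x*y + x + 2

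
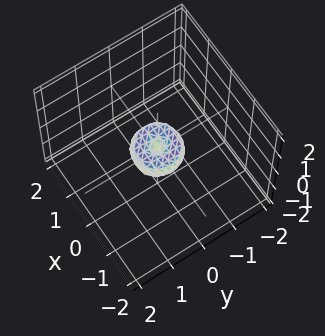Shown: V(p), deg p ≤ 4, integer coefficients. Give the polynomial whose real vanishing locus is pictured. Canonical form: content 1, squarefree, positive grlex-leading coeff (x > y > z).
2*x^4 + 4*x^2*y^2 + 2*y^4 - x^2 - y^2 + z^2

1. deg p = 4.
2. Symmetries: the surface is invariant under rotation about z: p = q(x² + y², z).
3. Against the integer gridlines: a circular section at z = 0 has radius between 0 and 1; it meets the x-axis at x = 0 (among the integer gridlines); it crosses the y-axis at the gridline y = 0.
4. Fitting integer coefficients to these (and the overall shape) gives p.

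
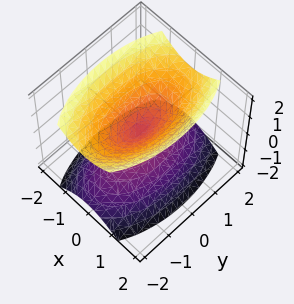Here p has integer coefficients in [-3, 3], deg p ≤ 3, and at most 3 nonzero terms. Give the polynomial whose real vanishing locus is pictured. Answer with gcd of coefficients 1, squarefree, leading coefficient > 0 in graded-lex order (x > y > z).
First, I count 2 distinct pieces. Treating them together as one polynomial.
Next, degree: two nappes meeting at a single point; a quadric, so deg p = 2.
Next, symmetries: mirror symmetry z ↦ −z ⇒ only even powers of z; the x ↦ −x reflection is a symmetry, so x appears only in even powers; it's symmetric under y → −y, forcing even powers of y.
Next, reading off the gridlines: it crosses the z-axis at the gridline z = 0; it crosses the y-axis at the gridline y = 0; it crosses the x-axis at the gridline x = 0.
Finally, fitting integer coefficients to these (and the overall shape) gives p.

3*x^2 + y^2 - 2*z^2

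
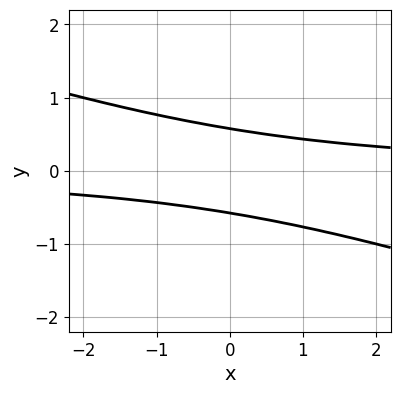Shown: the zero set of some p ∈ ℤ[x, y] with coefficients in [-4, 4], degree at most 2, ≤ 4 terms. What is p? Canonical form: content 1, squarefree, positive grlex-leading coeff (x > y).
x*y + 3*y^2 - 1

(a) Degree: a generic line meets the curve in up to 2 points, so deg p = 2.
(b) Reading off the gridlines: the curve avoids every integer x-axis point in the box.
(c) Fitting integer coefficients to these (and the overall shape) gives p.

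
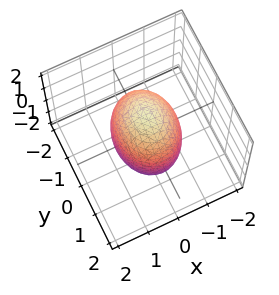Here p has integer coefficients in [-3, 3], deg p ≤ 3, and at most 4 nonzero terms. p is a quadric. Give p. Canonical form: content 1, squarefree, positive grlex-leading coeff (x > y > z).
deg p = 2. Bounded and convex; a quadric.
Symmetries: it's symmetric under z → −z, forcing even powers of z; the y ↦ −y reflection is a symmetry, so y appears only in even powers; mirror symmetry x ↦ −x ⇒ only even powers of x.
Against the integer gridlines: the x-axis gridline crossings are at x ∈ {-1, 1}.
The integer polynomial consistent with all of this is the stated p.

3*x^2 + 2*y^2 + z^2 - 3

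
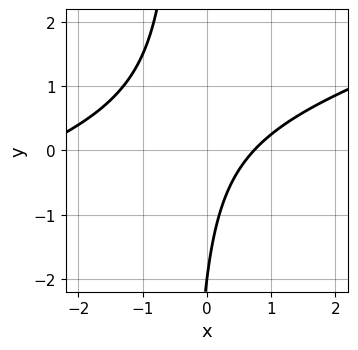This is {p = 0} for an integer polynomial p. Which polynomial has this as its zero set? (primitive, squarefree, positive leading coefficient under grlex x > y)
x^2 - 3*x*y + 2*x - y - 2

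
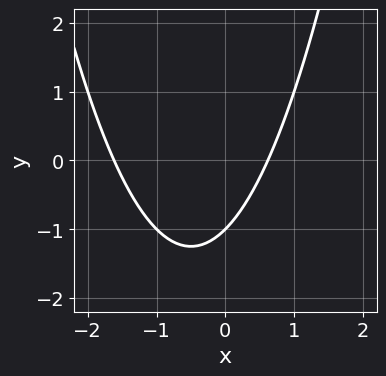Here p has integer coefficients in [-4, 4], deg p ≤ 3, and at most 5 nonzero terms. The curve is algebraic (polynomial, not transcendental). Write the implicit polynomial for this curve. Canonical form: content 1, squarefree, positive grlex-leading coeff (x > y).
x^2 + x - y - 1

deg p = 2. No degree-1 curve has this shape.
Reading off the gridlines: it meets the y-axis at y = -1 (among the integer gridlines).
Solving for integer coefficients yields p as stated.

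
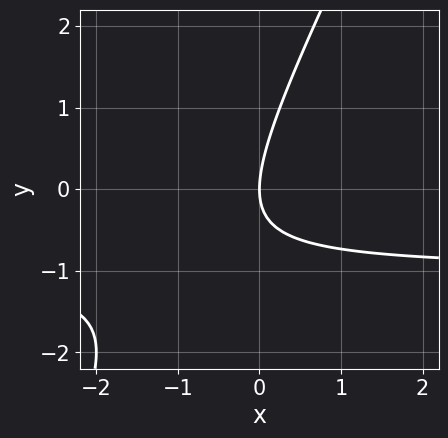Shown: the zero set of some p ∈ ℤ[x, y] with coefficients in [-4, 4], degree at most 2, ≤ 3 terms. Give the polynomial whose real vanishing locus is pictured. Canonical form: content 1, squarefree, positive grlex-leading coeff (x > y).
2*x*y - y^2 + 2*x

1. deg p = 2. A generic line meets the curve in up to 2 points.
2. Against the integer gridlines: it crosses the y-axis at the gridline y = 0; one x-axis crossing is at x = 0.
3. Assembling these constraints gives the stated polynomial.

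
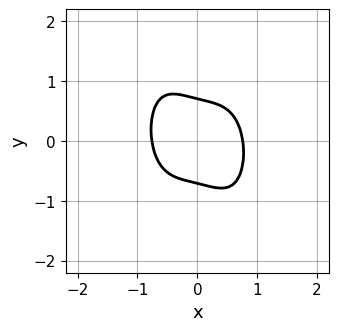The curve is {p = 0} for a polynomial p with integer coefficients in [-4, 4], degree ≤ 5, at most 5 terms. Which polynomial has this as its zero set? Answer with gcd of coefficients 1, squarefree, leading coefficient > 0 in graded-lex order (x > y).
3*x^4 + x*y + 2*y^2 - 1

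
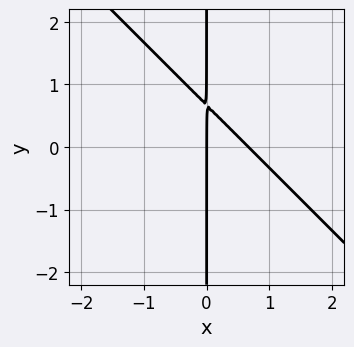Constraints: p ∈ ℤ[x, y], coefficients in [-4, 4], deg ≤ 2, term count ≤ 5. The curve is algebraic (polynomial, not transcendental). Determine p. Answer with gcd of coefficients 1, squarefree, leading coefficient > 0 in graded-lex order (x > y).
First, deg p = 2.
Next, against the integer gridlines: it meets the x-axis at x = 0 (among the integer gridlines); every point of the y-axis in the box is on the curve.
Finally, the integer polynomial consistent with all of this is the stated p.

3*x^2 + 3*x*y - 2*x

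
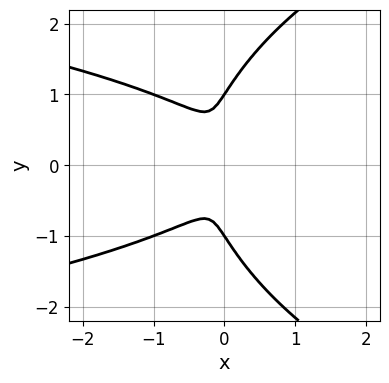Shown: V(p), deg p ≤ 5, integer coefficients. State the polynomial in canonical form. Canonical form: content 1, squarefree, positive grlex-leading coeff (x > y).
y^4 - 3*x*y^2 - 3*x^2 - y^2

First, the degree is 4 — no degree-3 curve has this shape.
Next, symmetries: mirror symmetry y ↦ −y ⇒ only even powers of y.
Next, reading off the gridlines: among the integer gridlines, it crosses the y-axis at y ∈ {-1, 1}.
Finally, the integer polynomial consistent with all of this is the stated p.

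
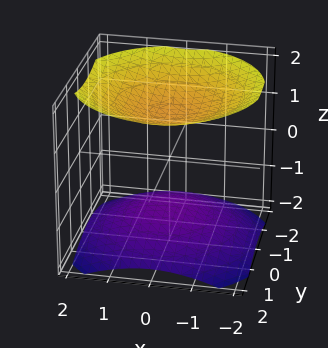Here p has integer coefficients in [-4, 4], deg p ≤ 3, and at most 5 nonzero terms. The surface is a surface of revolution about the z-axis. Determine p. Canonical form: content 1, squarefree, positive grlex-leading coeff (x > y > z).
x^2 + y^2 - 2*z^2 + 3

First, there are 2 components. They look like related sheets of one shape, so recover p as a whole.
Then, deg p = 2. The shape is more complex than any degree-1 surface.
Then, symmetries: every cross-section ⟂ z is a circle, so x, y appear only via x² + y².
Then, observable constraints: no x-intercept at any integer in the box; no y-intercept at any integer in the box.
Finally, solving for integer coefficients yields p as stated.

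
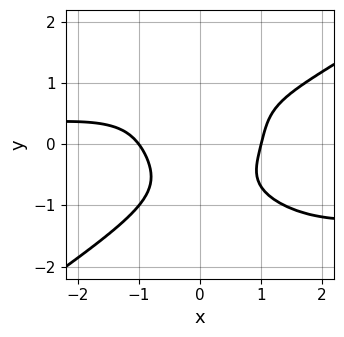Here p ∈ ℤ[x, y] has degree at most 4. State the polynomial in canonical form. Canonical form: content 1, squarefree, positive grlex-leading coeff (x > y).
Degree: no degree-3 curve has this shape, so deg p = 4.
From the axis intercepts and sections: it misses every integer gridline on the y-axis; among the integer gridlines, it crosses the x-axis at x ∈ {-1, 1}.
Solving for integer coefficients yields p as stated.

x^3*y - 3*y^4 - 2*x^2*y + 2*x^2 - 2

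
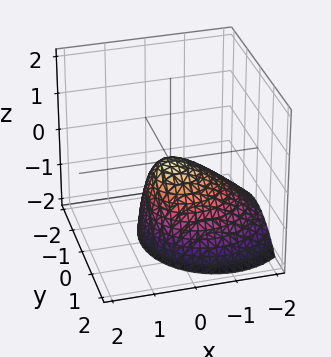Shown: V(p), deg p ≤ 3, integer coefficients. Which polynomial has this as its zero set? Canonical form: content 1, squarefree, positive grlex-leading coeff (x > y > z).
x^2 - x*z + y^2 + z

1. The degree is 2 — the shape is more complex than any degree-1 surface.
2. Against the integer gridlines: one y-axis crossing is at y = 0; it meets the z-axis at z = 0 (among the integer gridlines); it crosses the x-axis at the gridline x = 0.
3. These observations pin down the coefficients.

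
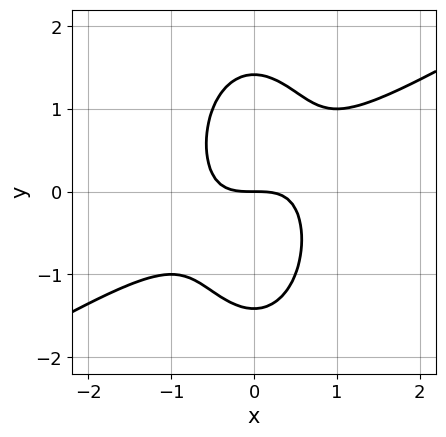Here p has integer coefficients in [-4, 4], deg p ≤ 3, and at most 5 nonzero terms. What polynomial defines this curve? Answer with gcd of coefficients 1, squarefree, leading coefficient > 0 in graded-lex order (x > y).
2*x^3 - 3*x^2*y - y^3 + 2*y

(a) Degree: the shape is more complex than any degree-2 curve, so deg p = 3.
(b) Against the integer gridlines: it meets the y-axis at y = 0 (among the integer gridlines); one x-axis crossing is at x = 0.
(c) Together with the visible shape, these determine p as stated.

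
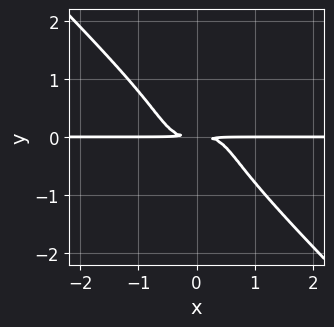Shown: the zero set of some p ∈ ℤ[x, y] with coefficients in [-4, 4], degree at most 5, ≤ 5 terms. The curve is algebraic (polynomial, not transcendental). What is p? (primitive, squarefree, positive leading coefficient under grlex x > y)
(a) Degree: no degree-3 curve has this shape, so deg p = 4.
(b) From the visible intercepts: the visible x-axis segment lies entirely on the curve.
(c) The integer polynomial consistent with all of this is the stated p.

3*x^3*y + 3*y^4 + 2*y^2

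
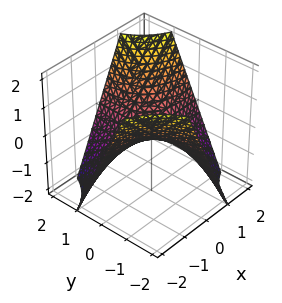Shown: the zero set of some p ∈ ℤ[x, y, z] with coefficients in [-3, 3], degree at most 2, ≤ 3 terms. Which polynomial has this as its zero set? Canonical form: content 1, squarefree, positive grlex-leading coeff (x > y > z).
x*y - z

The degree is 2 — a saddle surface; a quadric.
Observable constraints: it meets the z-axis at z = 0 (among the integer gridlines); every point of the x-axis in the box is on the surface.
The integer polynomial consistent with all of this is the stated p.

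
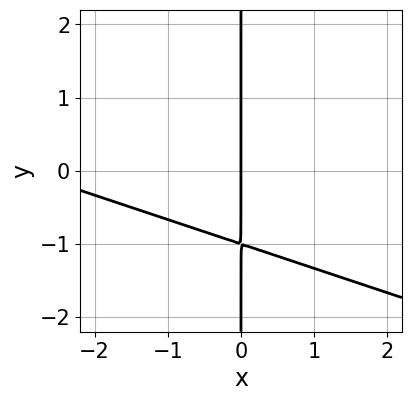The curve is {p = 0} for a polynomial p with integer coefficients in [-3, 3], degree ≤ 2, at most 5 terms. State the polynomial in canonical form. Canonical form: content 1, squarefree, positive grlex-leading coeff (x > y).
(a) deg p = 2. A generic line meets the curve in up to 2 points.
(b) Reading off the gridlines: the visible y-axis segment lies entirely on the curve; one x-axis crossing is at x = 0.
(c) Fitting integer coefficients to these (and the overall shape) gives p.

x^2 + 3*x*y + 3*x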